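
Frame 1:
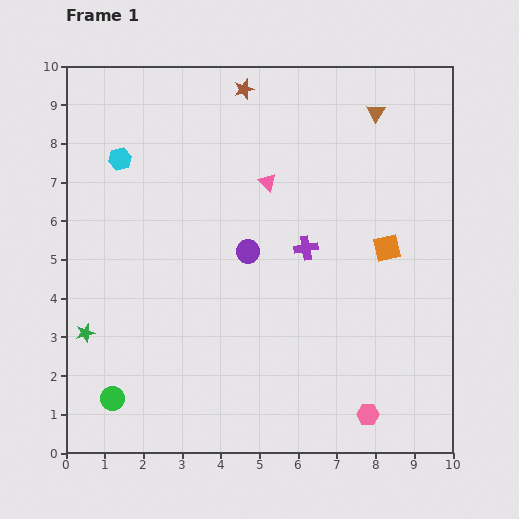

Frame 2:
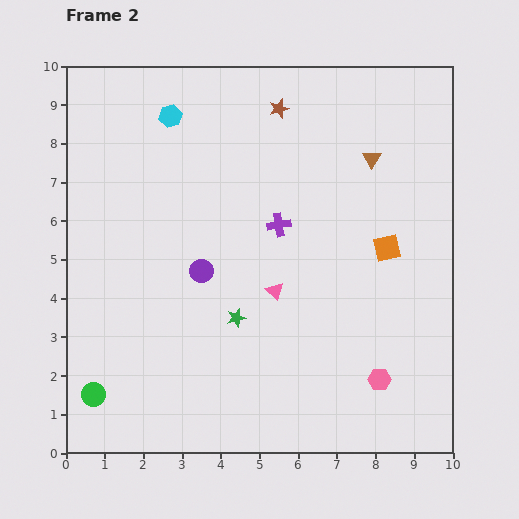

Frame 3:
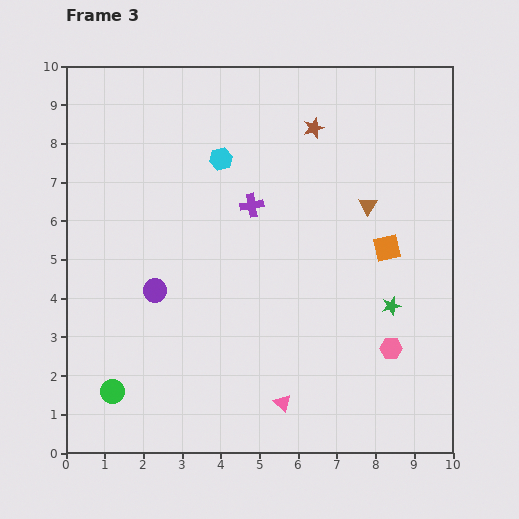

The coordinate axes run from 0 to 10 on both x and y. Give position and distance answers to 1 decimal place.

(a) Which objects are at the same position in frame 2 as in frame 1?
the orange square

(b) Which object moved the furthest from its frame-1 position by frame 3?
the green star

(moved 7.9; next 5.7)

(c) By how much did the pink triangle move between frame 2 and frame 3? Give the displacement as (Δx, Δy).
(0.2, -2.9)

The pink triangle was at (5.4, 4.2) in frame 2 and (5.6, 1.3) in frame 3.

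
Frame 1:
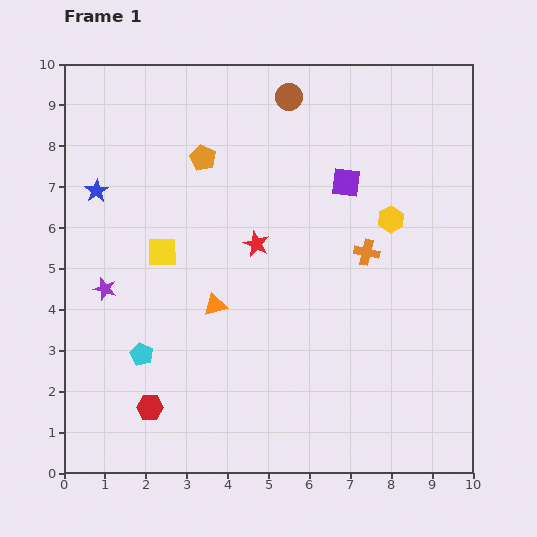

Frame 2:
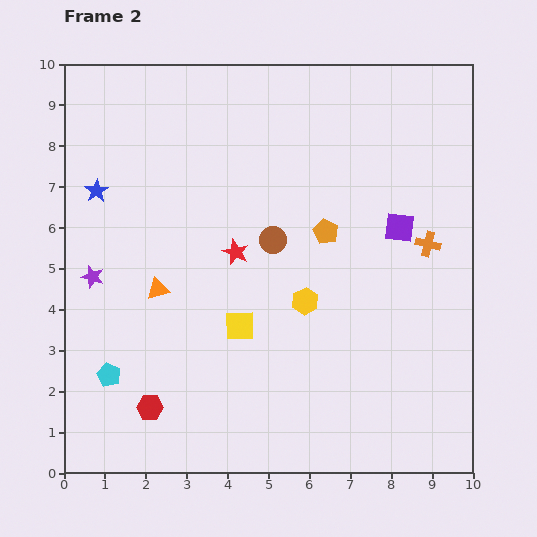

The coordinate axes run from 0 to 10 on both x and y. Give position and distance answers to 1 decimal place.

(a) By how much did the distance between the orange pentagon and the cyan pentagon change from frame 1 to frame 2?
+1.4

Distance in frame 1: 5.0. Distance in frame 2: 6.4.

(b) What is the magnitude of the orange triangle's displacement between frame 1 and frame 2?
1.5

The orange triangle moved from (3.7, 4.1) to (2.3, 4.5), a distance of √(1.4² + 0.4²) ≈ 1.5.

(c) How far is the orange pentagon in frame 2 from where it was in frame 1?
3.5

The orange pentagon moved from (3.4, 7.7) to (6.4, 5.9), a distance of √(3.0² + 1.8²) ≈ 3.5.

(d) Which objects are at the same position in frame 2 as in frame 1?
the red hexagon, the blue star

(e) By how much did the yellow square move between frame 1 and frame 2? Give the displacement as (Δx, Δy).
(1.9, -1.8)

The yellow square was at (2.4, 5.4) in frame 1 and (4.3, 3.6) in frame 2.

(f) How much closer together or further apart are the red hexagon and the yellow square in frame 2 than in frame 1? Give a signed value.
-0.8

Distance in frame 1: 3.8. Distance in frame 2: 3.0.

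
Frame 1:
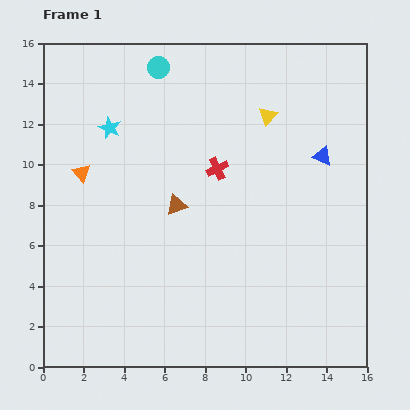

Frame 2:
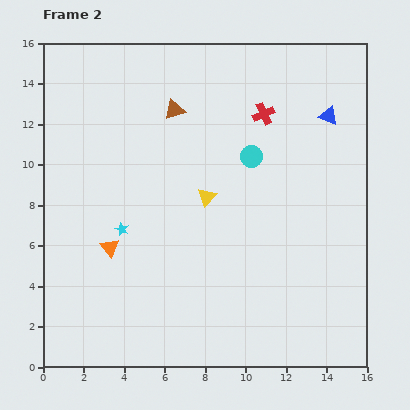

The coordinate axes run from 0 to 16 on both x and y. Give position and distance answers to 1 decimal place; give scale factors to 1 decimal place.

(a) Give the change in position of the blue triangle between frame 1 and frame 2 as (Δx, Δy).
(0.3, 2.0)

The blue triangle was at (13.8, 10.4) in frame 1 and (14.1, 12.4) in frame 2.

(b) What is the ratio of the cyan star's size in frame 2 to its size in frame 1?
0.6×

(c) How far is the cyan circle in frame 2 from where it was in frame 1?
6.4

The cyan circle moved from (5.7, 14.8) to (10.3, 10.4), a distance of √(4.6² + 4.4²) ≈ 6.4.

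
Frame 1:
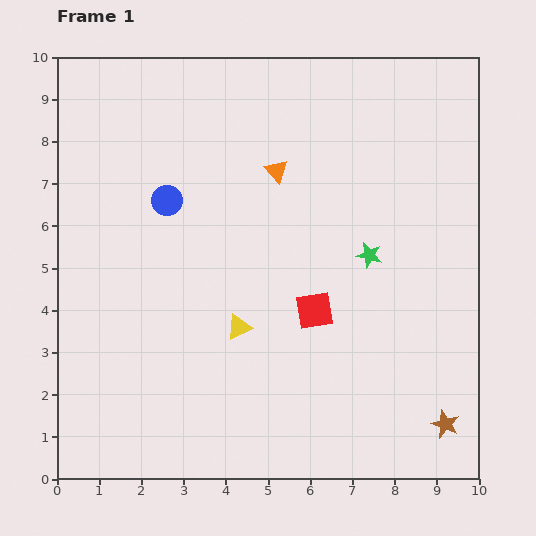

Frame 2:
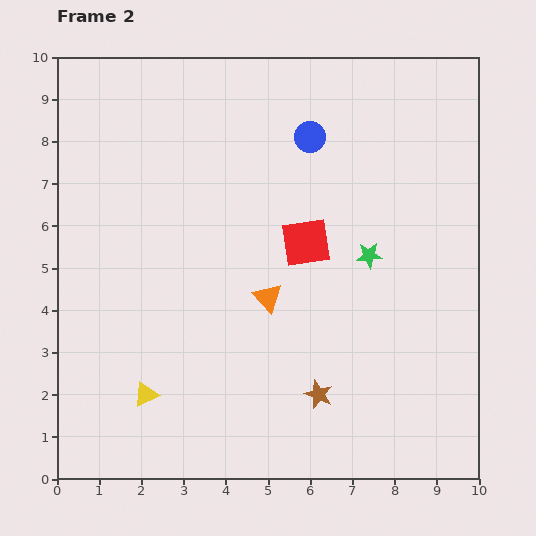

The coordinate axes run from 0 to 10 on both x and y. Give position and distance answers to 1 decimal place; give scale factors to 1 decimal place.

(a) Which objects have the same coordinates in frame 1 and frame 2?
the green star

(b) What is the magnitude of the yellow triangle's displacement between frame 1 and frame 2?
2.7

The yellow triangle moved from (4.3, 3.6) to (2.1, 2.0), a distance of √(2.2² + 1.6²) ≈ 2.7.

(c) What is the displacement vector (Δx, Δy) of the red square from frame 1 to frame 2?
(-0.2, 1.6)

The red square was at (6.1, 4.0) in frame 1 and (5.9, 5.6) in frame 2.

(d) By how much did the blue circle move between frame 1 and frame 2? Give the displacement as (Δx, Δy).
(3.4, 1.5)

The blue circle was at (2.6, 6.6) in frame 1 and (6.0, 8.1) in frame 2.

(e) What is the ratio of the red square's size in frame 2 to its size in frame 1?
1.3×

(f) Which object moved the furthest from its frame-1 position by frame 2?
the blue circle

(moved 3.7; next 3.1)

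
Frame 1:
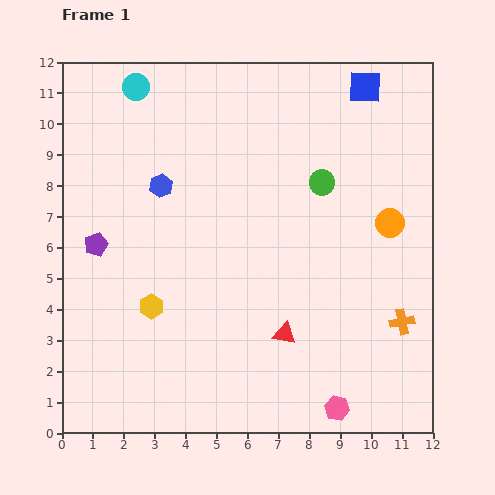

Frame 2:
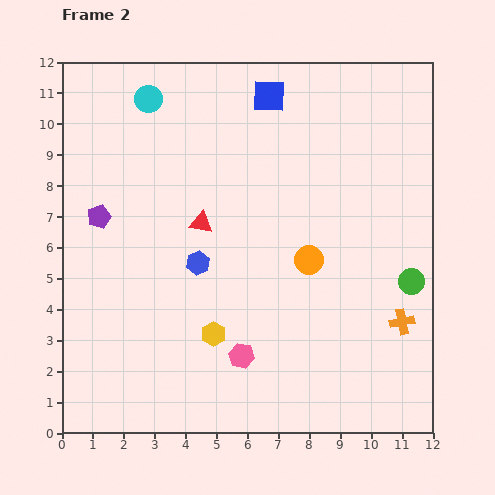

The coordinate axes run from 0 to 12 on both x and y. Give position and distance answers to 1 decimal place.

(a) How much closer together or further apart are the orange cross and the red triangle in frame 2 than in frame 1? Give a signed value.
+3.4

Distance in frame 1: 3.8. Distance in frame 2: 7.2.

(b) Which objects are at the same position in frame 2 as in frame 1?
the orange cross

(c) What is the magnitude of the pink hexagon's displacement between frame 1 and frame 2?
3.5

The pink hexagon moved from (8.9, 0.8) to (5.8, 2.5), a distance of √(3.1² + 1.7²) ≈ 3.5.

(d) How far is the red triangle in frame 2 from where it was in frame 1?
4.5

The red triangle moved from (7.2, 3.2) to (4.5, 6.8), a distance of √(2.7² + 3.6²) ≈ 4.5.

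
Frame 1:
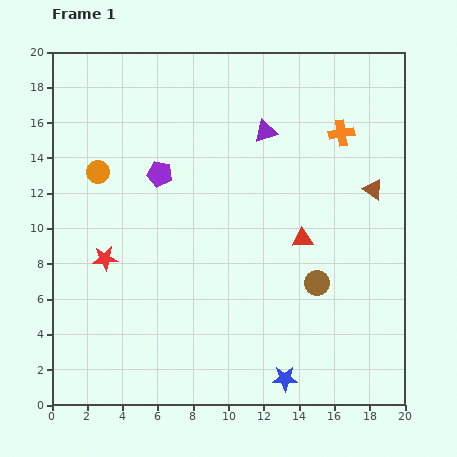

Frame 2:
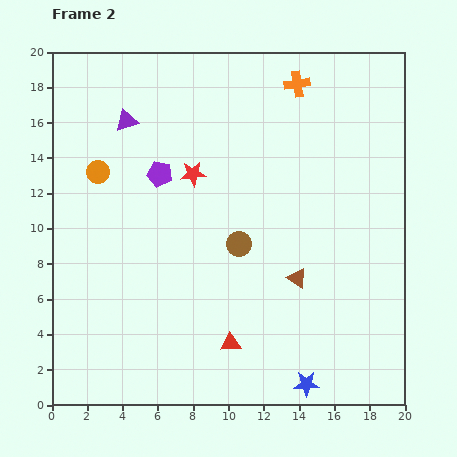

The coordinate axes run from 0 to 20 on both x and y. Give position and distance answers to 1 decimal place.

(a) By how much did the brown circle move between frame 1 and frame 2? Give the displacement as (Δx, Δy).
(-4.4, 2.2)

The brown circle was at (15.0, 6.9) in frame 1 and (10.6, 9.1) in frame 2.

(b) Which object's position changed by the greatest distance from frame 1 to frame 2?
the purple triangle

(moved 7.9; next 7.2)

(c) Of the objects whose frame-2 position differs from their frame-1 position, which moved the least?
the blue star

(moved 1.2)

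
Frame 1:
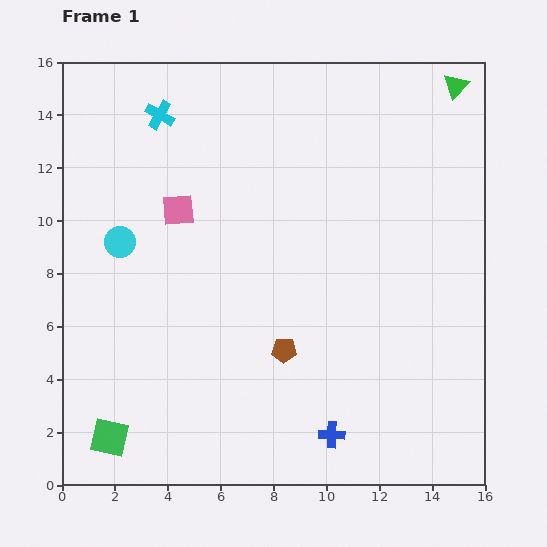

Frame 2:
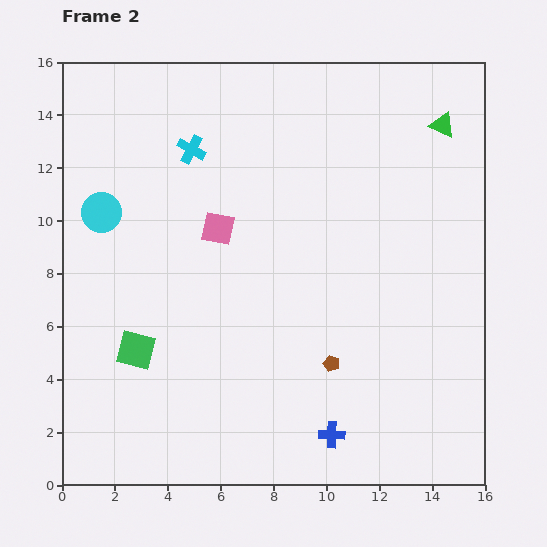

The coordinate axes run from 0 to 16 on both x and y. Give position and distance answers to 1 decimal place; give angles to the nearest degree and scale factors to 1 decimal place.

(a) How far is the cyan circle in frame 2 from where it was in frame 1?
1.3

The cyan circle moved from (2.2, 9.2) to (1.5, 10.3), a distance of √(0.7² + 1.1²) ≈ 1.3.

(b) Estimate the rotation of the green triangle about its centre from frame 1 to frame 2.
50° counter-clockwise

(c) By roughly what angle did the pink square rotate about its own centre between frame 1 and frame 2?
17° clockwise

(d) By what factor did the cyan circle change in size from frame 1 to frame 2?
1.3×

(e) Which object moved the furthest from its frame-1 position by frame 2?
the green square

(moved 3.4; next 1.9)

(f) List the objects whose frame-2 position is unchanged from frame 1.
the blue cross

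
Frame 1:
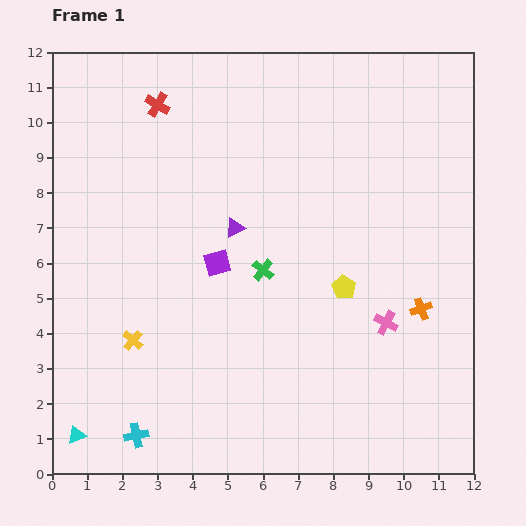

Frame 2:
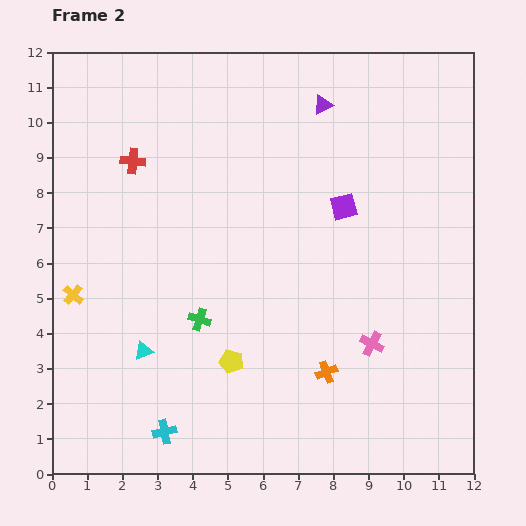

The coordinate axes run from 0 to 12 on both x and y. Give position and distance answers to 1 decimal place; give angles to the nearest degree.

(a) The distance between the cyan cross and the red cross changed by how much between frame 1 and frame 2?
-1.6

Distance in frame 1: 9.4. Distance in frame 2: 7.8.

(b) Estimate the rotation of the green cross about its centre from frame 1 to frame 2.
21° counter-clockwise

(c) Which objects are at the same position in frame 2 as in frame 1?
none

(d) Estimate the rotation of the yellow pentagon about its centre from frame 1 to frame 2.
16° counter-clockwise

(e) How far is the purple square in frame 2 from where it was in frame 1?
3.9

The purple square moved from (4.7, 6.0) to (8.3, 7.6), a distance of √(3.6² + 1.6²) ≈ 3.9.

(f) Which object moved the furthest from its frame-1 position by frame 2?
the purple triangle

(moved 4.3; next 3.9)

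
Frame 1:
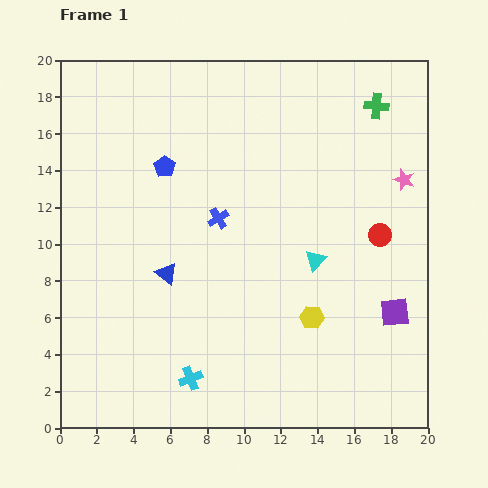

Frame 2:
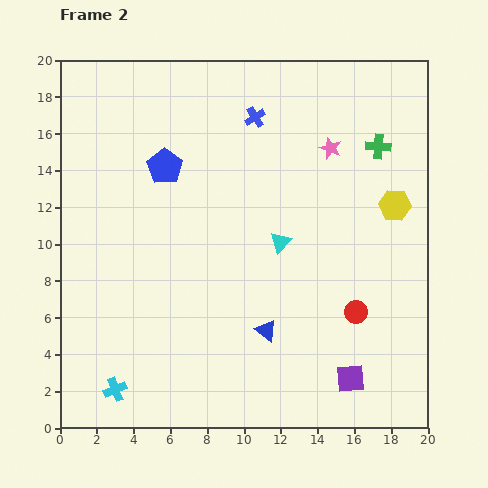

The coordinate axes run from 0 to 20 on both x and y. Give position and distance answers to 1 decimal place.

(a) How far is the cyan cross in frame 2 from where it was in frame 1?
4.1

The cyan cross moved from (7.1, 2.7) to (3.0, 2.1), a distance of √(4.1² + 0.6²) ≈ 4.1.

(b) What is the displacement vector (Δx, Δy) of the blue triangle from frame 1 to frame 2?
(5.4, -3.1)

The blue triangle was at (5.8, 8.4) in frame 1 and (11.2, 5.3) in frame 2.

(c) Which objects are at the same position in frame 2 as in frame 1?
the blue pentagon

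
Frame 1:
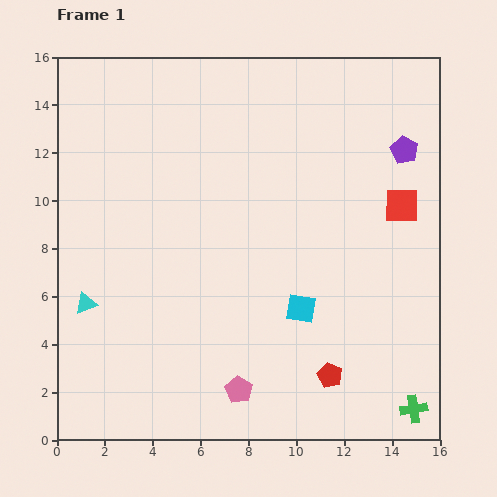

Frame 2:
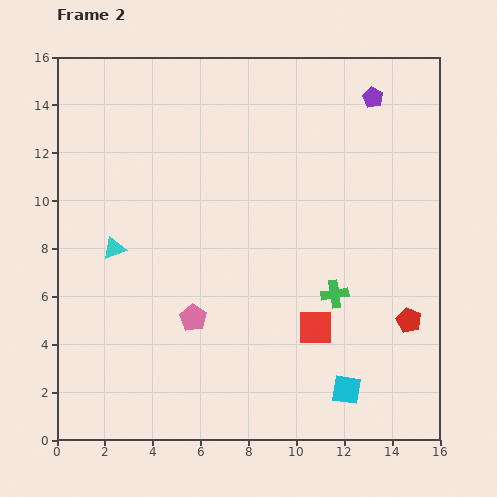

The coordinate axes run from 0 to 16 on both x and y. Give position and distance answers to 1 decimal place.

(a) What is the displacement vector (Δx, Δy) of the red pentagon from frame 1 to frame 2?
(3.3, 2.3)

The red pentagon was at (11.4, 2.7) in frame 1 and (14.7, 5.0) in frame 2.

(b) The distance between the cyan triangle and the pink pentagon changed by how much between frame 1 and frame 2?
-2.9

Distance in frame 1: 7.3. Distance in frame 2: 4.4.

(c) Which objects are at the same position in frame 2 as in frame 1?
none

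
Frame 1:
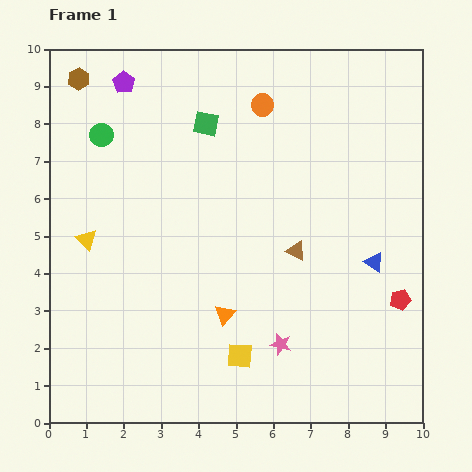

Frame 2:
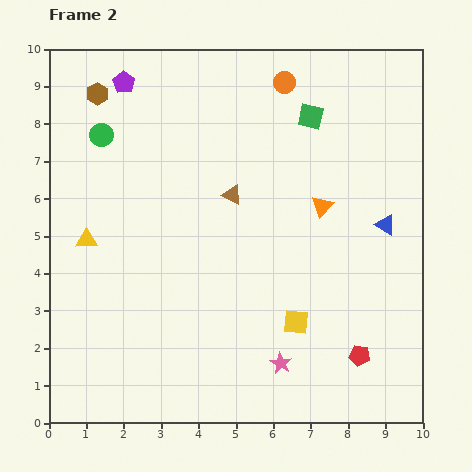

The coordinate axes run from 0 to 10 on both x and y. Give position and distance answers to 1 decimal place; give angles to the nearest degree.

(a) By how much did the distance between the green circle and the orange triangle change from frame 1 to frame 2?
+0.4

Distance in frame 1: 5.8. Distance in frame 2: 6.2.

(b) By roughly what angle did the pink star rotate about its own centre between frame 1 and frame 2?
15° clockwise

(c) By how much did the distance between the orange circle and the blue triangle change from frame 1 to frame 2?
-0.5

Distance in frame 1: 5.2. Distance in frame 2: 4.7.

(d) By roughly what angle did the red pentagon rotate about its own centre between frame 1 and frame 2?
21° clockwise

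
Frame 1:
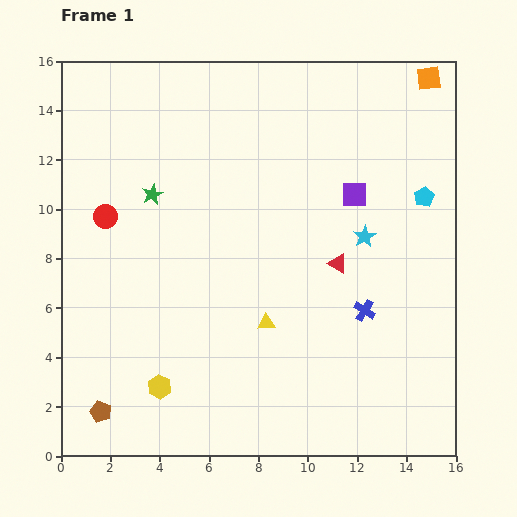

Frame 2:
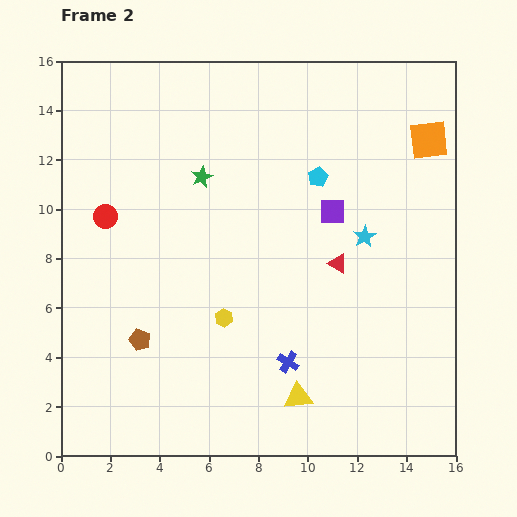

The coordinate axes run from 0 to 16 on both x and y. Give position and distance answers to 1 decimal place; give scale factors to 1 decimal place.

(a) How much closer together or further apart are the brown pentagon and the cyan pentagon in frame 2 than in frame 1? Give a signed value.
-5.9

Distance in frame 1: 15.7. Distance in frame 2: 9.8.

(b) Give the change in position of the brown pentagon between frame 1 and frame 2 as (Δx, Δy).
(1.6, 2.9)

The brown pentagon was at (1.6, 1.8) in frame 1 and (3.2, 4.7) in frame 2.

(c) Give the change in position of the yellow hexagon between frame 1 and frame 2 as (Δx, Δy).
(2.6, 2.8)

The yellow hexagon was at (4.0, 2.8) in frame 1 and (6.6, 5.6) in frame 2.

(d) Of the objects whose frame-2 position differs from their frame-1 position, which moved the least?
the purple square

(moved 1.1)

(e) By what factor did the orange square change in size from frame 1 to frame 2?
1.6×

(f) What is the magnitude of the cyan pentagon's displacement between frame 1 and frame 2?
4.4

The cyan pentagon moved from (14.7, 10.5) to (10.4, 11.3), a distance of √(4.3² + 0.8²) ≈ 4.4.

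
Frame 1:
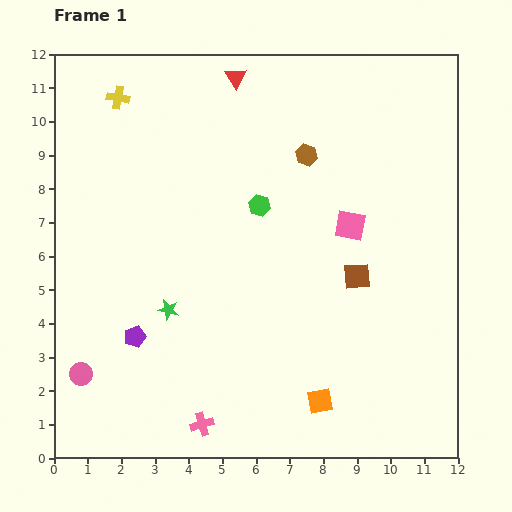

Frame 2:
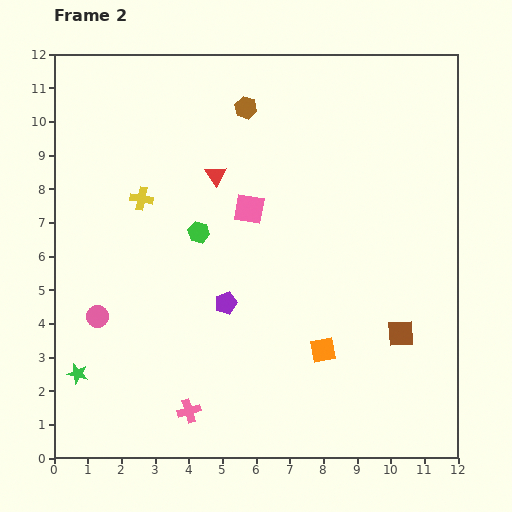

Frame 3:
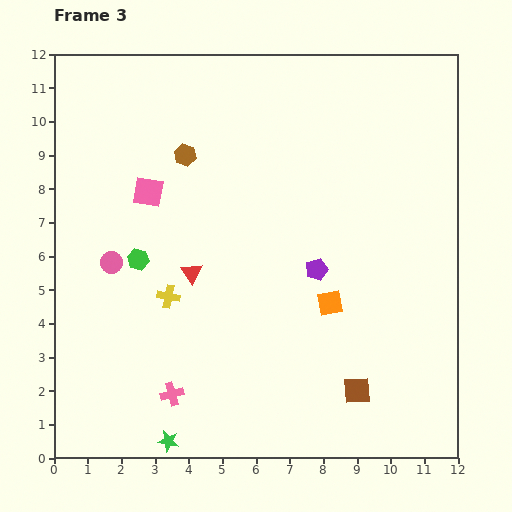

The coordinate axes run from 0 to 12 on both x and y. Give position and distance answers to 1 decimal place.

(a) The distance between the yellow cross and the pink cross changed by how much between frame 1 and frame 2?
-3.5

Distance in frame 1: 10.0. Distance in frame 2: 6.5.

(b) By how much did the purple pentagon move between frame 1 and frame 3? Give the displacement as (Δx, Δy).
(5.4, 2.0)

The purple pentagon was at (2.4, 3.6) in frame 1 and (7.8, 5.6) in frame 3.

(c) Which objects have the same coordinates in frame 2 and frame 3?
none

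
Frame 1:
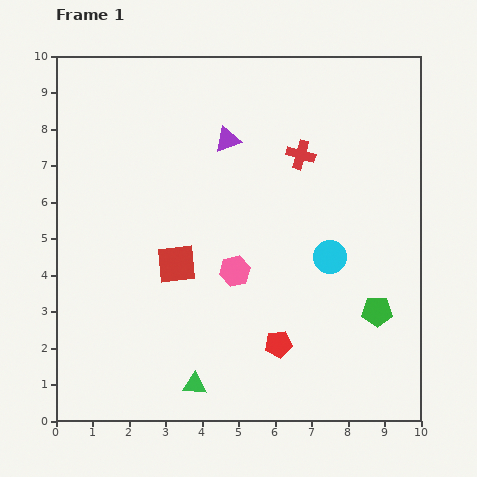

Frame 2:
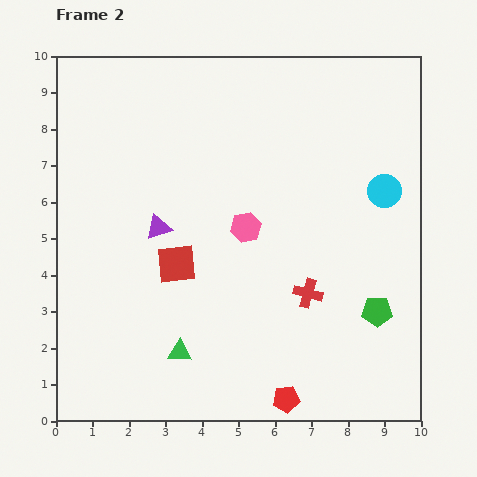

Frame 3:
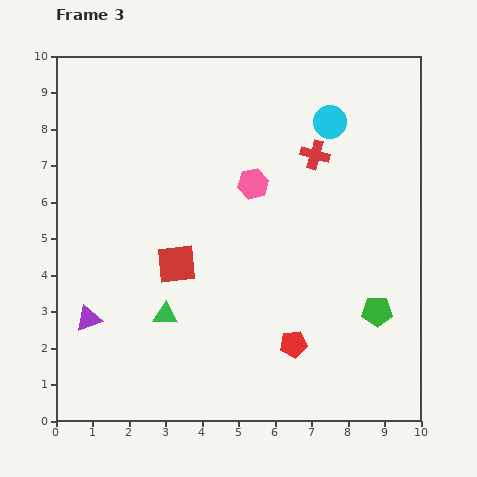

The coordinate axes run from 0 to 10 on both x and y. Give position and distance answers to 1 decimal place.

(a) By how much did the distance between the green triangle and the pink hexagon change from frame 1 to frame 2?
+0.5

Distance in frame 1: 3.3. Distance in frame 2: 3.8.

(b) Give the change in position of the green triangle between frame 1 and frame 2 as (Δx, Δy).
(-0.4, 0.9)

The green triangle was at (3.8, 1.0) in frame 1 and (3.4, 1.9) in frame 2.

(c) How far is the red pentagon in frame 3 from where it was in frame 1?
0.4

The red pentagon moved from (6.1, 2.1) to (6.5, 2.1), a distance of √(0.4² + 0.0²) ≈ 0.4.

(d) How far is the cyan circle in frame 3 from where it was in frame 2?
2.4

The cyan circle moved from (9.0, 6.3) to (7.5, 8.2), a distance of √(1.5² + 1.9²) ≈ 2.4.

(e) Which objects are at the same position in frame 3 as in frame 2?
the red square, the green pentagon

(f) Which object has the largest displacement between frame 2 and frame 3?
the red cross

(moved 3.8; next 3.1)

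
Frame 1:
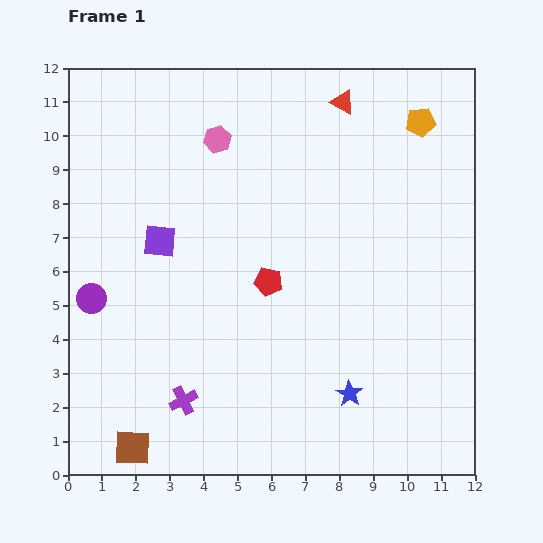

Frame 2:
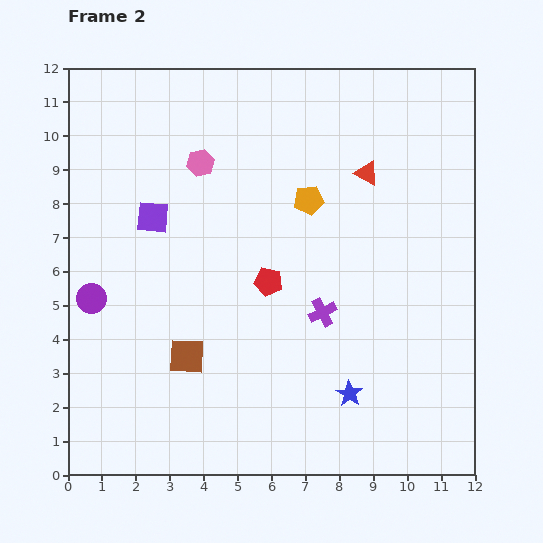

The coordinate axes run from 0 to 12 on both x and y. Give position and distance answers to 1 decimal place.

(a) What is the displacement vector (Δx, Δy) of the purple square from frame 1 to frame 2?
(-0.2, 0.7)

The purple square was at (2.7, 6.9) in frame 1 and (2.5, 7.6) in frame 2.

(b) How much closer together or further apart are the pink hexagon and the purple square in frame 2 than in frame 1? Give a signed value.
-1.3

Distance in frame 1: 3.4. Distance in frame 2: 2.1.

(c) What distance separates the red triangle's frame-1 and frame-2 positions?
2.2

The red triangle moved from (8.1, 11.0) to (8.8, 8.9), a distance of √(0.7² + 2.1²) ≈ 2.2.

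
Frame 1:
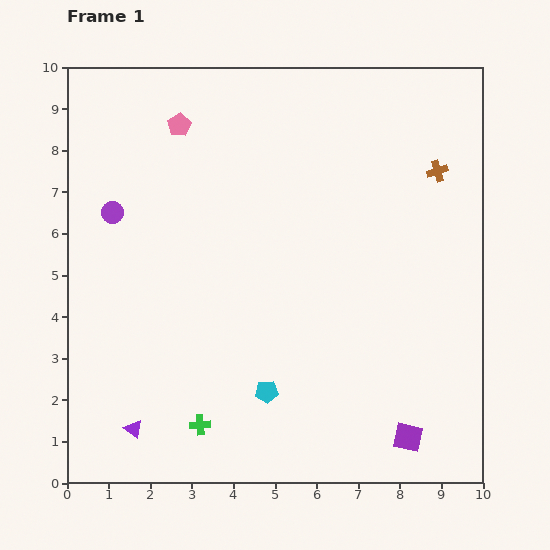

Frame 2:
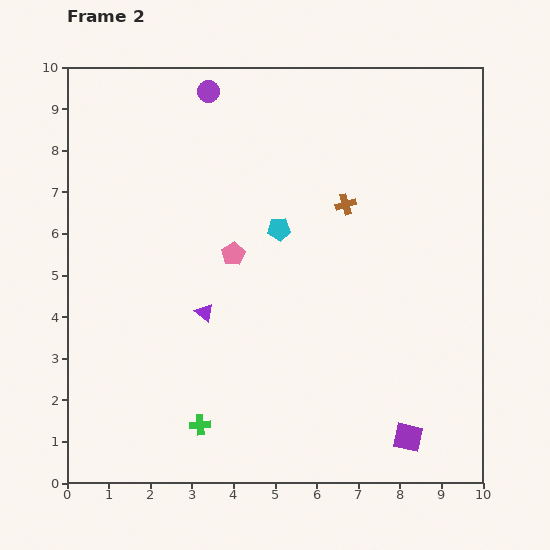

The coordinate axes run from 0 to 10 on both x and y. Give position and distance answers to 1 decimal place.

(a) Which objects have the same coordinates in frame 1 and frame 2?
the green cross, the purple square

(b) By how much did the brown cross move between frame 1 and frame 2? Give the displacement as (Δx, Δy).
(-2.2, -0.8)

The brown cross was at (8.9, 7.5) in frame 1 and (6.7, 6.7) in frame 2.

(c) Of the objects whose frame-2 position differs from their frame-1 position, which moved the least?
the brown cross

(moved 2.3)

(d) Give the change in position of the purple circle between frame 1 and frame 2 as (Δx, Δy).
(2.3, 2.9)

The purple circle was at (1.1, 6.5) in frame 1 and (3.4, 9.4) in frame 2.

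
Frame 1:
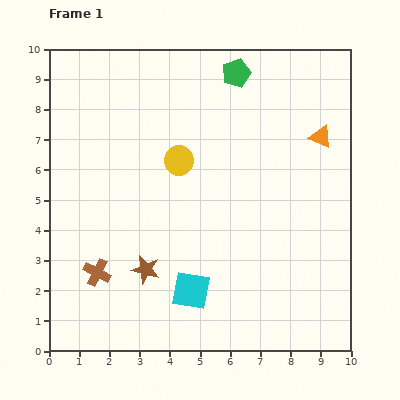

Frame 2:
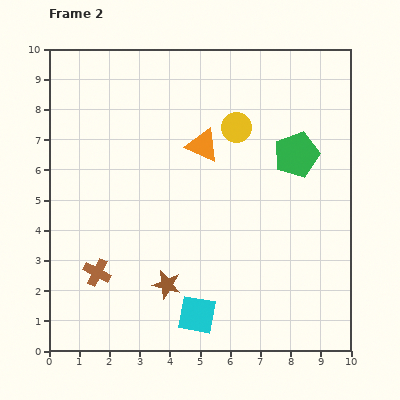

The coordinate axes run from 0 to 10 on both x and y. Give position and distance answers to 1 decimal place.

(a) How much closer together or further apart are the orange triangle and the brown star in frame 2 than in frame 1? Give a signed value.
-2.5

Distance in frame 1: 7.3. Distance in frame 2: 4.8.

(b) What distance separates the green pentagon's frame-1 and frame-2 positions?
3.4

The green pentagon moved from (6.2, 9.2) to (8.2, 6.5), a distance of √(2.0² + 2.7²) ≈ 3.4.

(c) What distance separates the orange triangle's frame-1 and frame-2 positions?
3.9

The orange triangle moved from (9.0, 7.1) to (5.1, 6.8), a distance of √(3.9² + 0.3²) ≈ 3.9.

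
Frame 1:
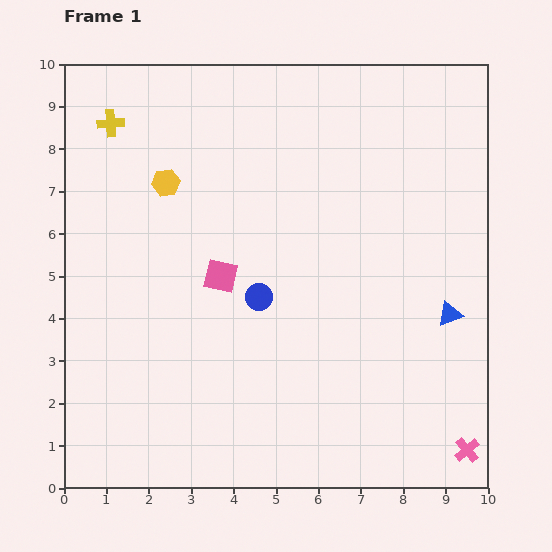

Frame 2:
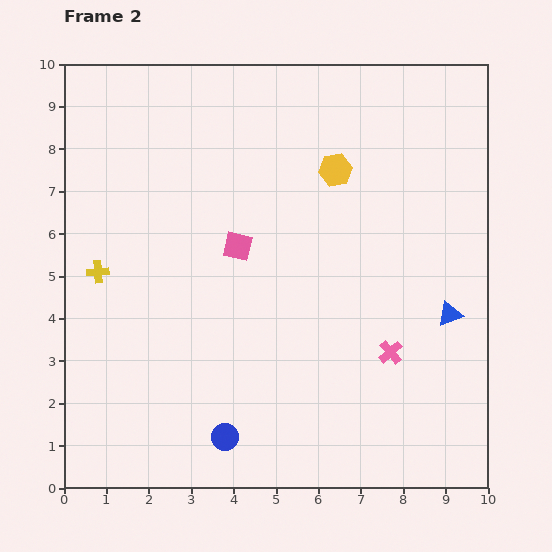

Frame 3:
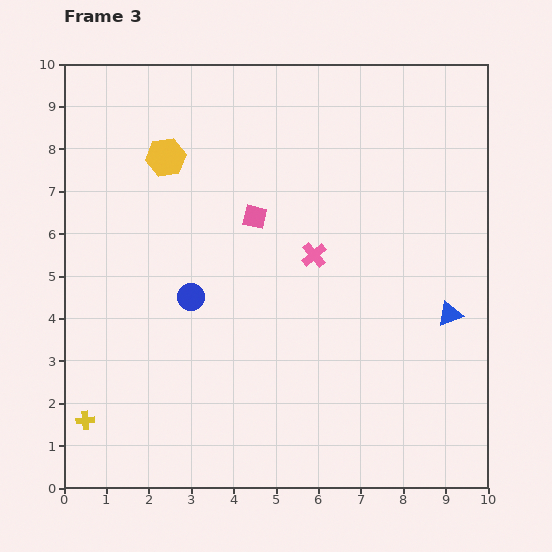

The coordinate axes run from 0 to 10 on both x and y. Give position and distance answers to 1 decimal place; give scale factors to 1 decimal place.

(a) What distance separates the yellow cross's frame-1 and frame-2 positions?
3.5

The yellow cross moved from (1.1, 8.6) to (0.8, 5.1), a distance of √(0.3² + 3.5²) ≈ 3.5.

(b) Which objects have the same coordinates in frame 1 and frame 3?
the blue triangle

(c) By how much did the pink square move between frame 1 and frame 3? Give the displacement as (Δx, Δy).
(0.8, 1.4)

The pink square was at (3.7, 5.0) in frame 1 and (4.5, 6.4) in frame 3.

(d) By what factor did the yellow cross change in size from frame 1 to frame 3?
0.7×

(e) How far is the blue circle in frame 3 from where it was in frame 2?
3.4

The blue circle moved from (3.8, 1.2) to (3.0, 4.5), a distance of √(0.8² + 3.3²) ≈ 3.4.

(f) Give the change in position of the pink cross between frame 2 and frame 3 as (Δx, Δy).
(-1.8, 2.3)

The pink cross was at (7.7, 3.2) in frame 2 and (5.9, 5.5) in frame 3.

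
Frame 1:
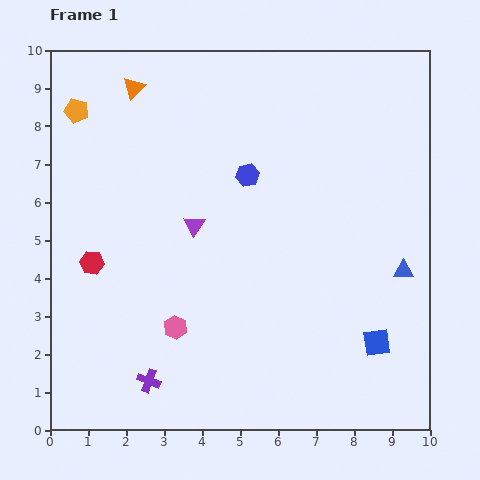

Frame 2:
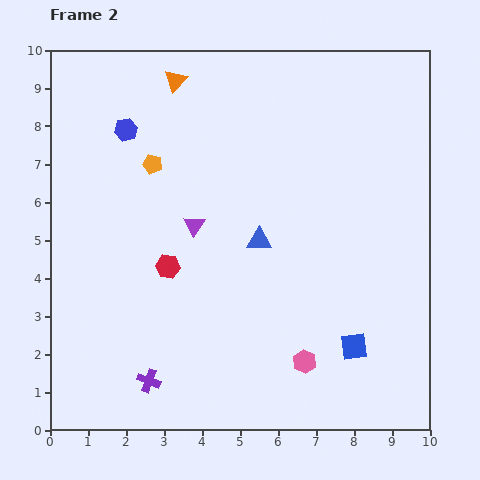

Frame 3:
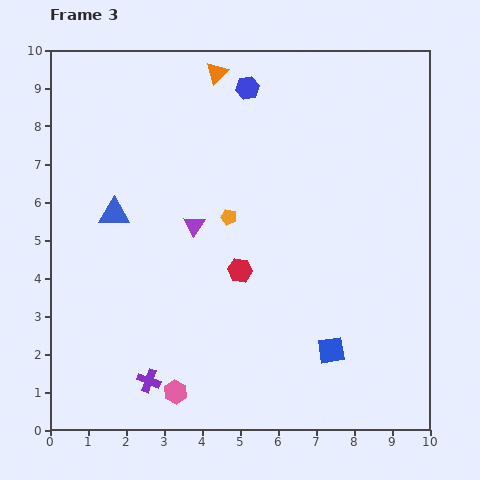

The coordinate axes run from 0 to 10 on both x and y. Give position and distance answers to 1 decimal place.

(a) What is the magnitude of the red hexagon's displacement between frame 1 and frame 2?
2.0

The red hexagon moved from (1.1, 4.4) to (3.1, 4.3), a distance of √(2.0² + 0.1²) ≈ 2.0.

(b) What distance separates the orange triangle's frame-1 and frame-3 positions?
2.2

The orange triangle moved from (2.2, 9.0) to (4.4, 9.4), a distance of √(2.2² + 0.4²) ≈ 2.2.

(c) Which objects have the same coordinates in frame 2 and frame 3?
the purple cross, the purple triangle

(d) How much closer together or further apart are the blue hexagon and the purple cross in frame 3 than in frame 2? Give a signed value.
+1.5

Distance in frame 2: 6.6. Distance in frame 3: 8.1.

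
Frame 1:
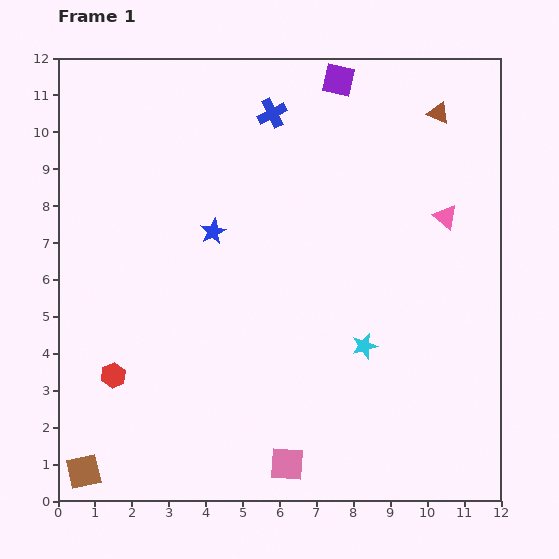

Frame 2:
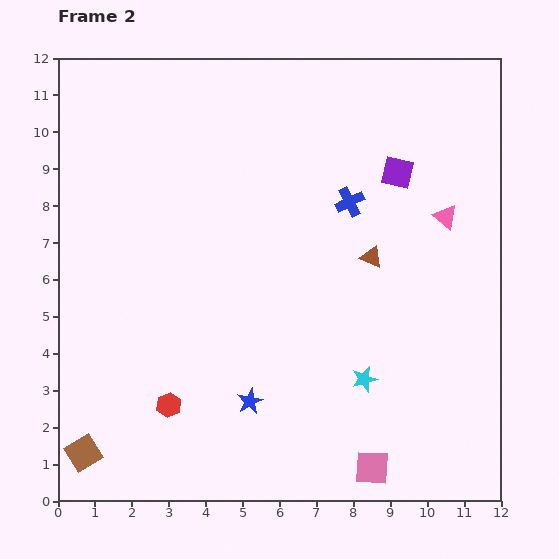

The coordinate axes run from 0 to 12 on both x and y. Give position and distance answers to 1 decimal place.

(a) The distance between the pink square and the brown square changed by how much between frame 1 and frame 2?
+2.3

Distance in frame 1: 5.5. Distance in frame 2: 7.8.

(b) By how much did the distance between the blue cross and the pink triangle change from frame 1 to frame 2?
-2.9

Distance in frame 1: 5.5. Distance in frame 2: 2.6.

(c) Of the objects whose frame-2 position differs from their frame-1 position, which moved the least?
the brown square

(moved 0.5)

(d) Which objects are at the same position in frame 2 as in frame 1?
the pink triangle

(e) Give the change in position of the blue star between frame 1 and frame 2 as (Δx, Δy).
(1.0, -4.6)

The blue star was at (4.2, 7.3) in frame 1 and (5.2, 2.7) in frame 2.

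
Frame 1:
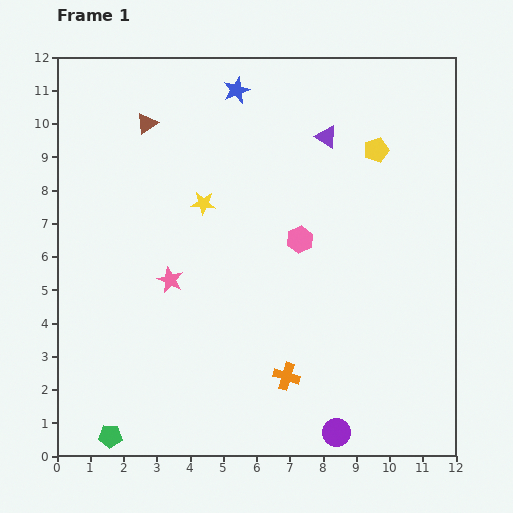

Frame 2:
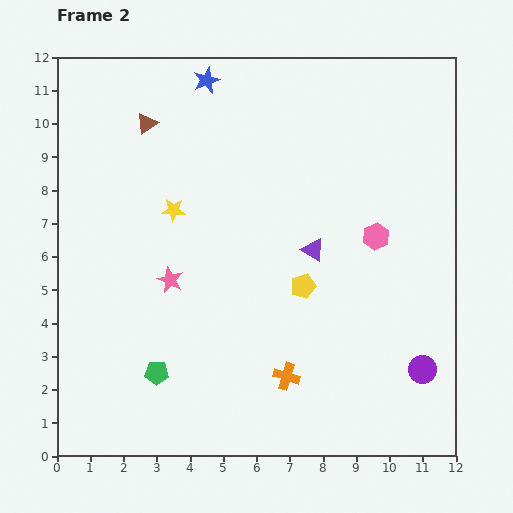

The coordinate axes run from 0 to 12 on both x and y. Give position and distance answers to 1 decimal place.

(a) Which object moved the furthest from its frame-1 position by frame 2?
the yellow pentagon

(moved 4.7; next 3.4)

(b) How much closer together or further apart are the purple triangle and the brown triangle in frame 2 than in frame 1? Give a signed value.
+0.9

Distance in frame 1: 5.4. Distance in frame 2: 6.3.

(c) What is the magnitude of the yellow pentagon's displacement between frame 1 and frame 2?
4.7

The yellow pentagon moved from (9.6, 9.2) to (7.4, 5.1), a distance of √(2.2² + 4.1²) ≈ 4.7.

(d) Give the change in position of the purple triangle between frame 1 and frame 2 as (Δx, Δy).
(-0.4, -3.4)

The purple triangle was at (8.1, 9.6) in frame 1 and (7.7, 6.2) in frame 2.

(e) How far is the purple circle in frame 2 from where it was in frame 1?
3.2

The purple circle moved from (8.4, 0.7) to (11.0, 2.6), a distance of √(2.6² + 1.9²) ≈ 3.2.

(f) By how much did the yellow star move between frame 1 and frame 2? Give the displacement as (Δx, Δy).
(-0.9, -0.2)

The yellow star was at (4.4, 7.6) in frame 1 and (3.5, 7.4) in frame 2.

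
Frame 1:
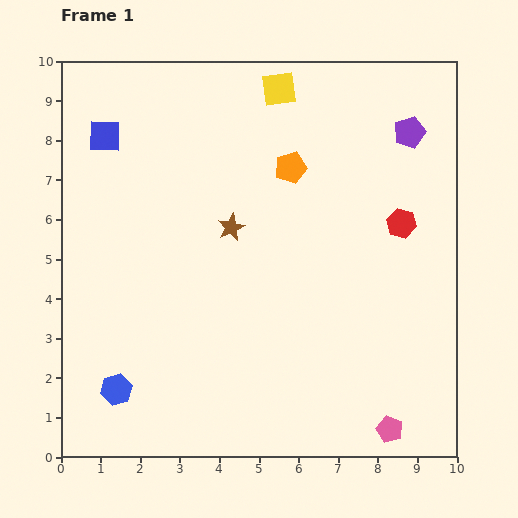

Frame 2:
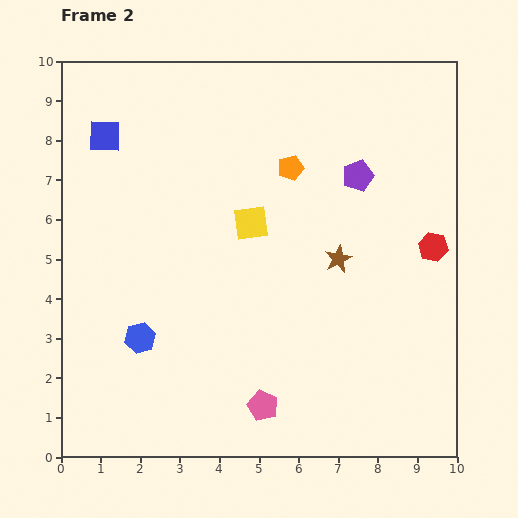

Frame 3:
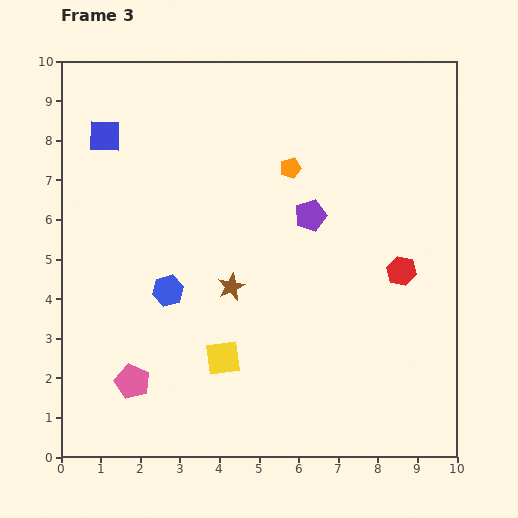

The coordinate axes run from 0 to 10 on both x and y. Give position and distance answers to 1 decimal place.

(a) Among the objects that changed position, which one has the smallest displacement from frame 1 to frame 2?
the red hexagon

(moved 1.0)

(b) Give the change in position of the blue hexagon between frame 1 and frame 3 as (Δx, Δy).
(1.3, 2.5)

The blue hexagon was at (1.4, 1.7) in frame 1 and (2.7, 4.2) in frame 3.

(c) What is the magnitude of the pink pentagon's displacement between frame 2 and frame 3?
3.4

The pink pentagon moved from (5.1, 1.3) to (1.8, 1.9), a distance of √(3.3² + 0.6²) ≈ 3.4.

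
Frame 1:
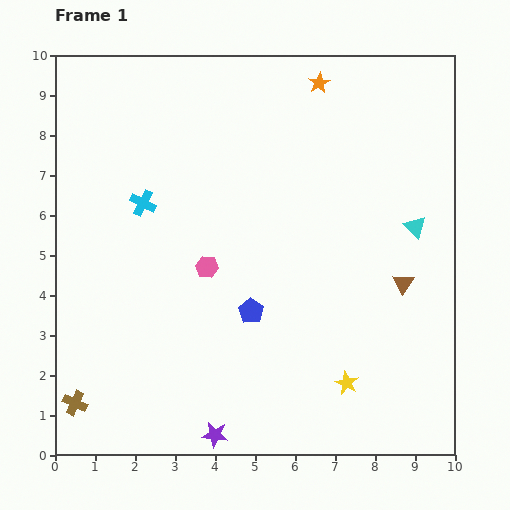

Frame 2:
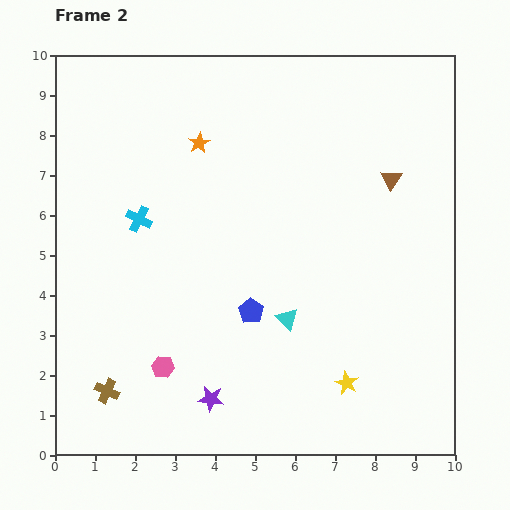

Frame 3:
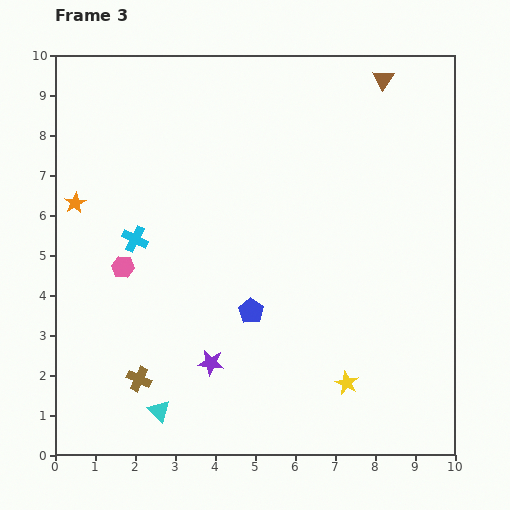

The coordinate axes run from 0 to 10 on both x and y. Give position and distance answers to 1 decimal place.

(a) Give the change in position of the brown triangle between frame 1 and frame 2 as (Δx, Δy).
(-0.3, 2.6)

The brown triangle was at (8.7, 4.3) in frame 1 and (8.4, 6.9) in frame 2.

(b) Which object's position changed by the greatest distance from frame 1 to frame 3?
the cyan triangle

(moved 7.9; next 6.8)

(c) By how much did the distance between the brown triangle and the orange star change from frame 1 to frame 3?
+2.9

Distance in frame 1: 5.4. Distance in frame 3: 8.3.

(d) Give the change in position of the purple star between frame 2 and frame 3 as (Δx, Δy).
(0.0, 0.9)

The purple star was at (3.9, 1.4) in frame 2 and (3.9, 2.3) in frame 3.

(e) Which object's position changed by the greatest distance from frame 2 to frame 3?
the cyan triangle

(moved 3.9; next 3.4)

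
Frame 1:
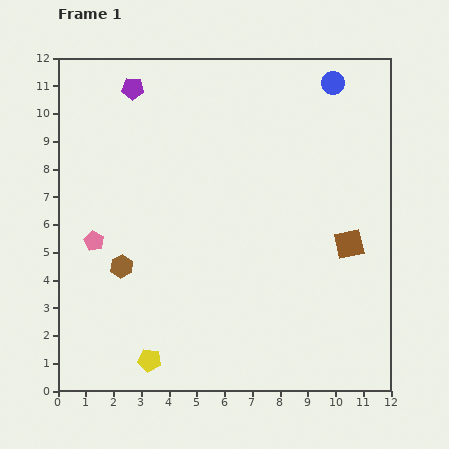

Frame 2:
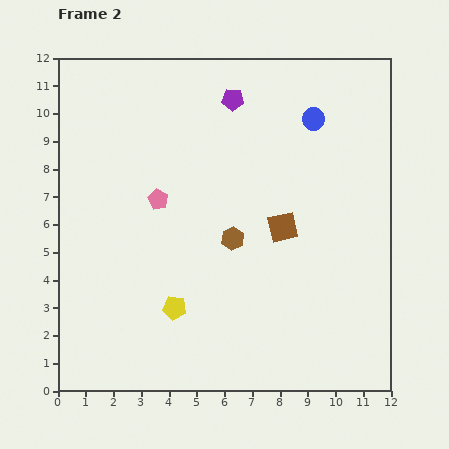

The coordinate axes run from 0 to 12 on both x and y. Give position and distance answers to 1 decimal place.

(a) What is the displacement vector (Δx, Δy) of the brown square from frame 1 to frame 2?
(-2.4, 0.6)

The brown square was at (10.5, 5.3) in frame 1 and (8.1, 5.9) in frame 2.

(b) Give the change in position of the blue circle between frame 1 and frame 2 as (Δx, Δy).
(-0.7, -1.3)

The blue circle was at (9.9, 11.1) in frame 1 and (9.2, 9.8) in frame 2.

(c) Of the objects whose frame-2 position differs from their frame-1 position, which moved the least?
the blue circle

(moved 1.5)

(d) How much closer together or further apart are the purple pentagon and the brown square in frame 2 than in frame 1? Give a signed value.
-4.7

Distance in frame 1: 9.6. Distance in frame 2: 4.9.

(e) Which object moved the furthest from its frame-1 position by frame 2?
the brown hexagon

(moved 4.1; next 3.6)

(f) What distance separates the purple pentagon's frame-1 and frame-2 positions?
3.6

The purple pentagon moved from (2.7, 10.9) to (6.3, 10.5), a distance of √(3.6² + 0.4²) ≈ 3.6.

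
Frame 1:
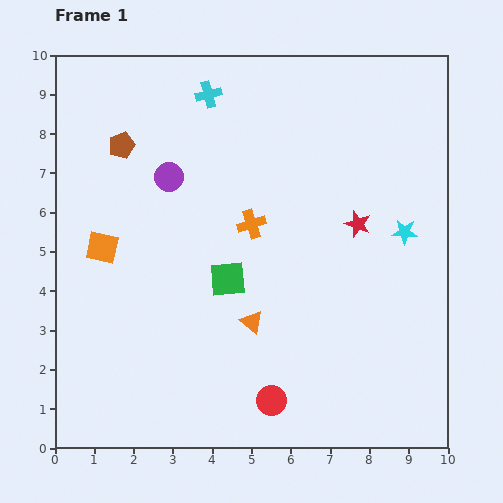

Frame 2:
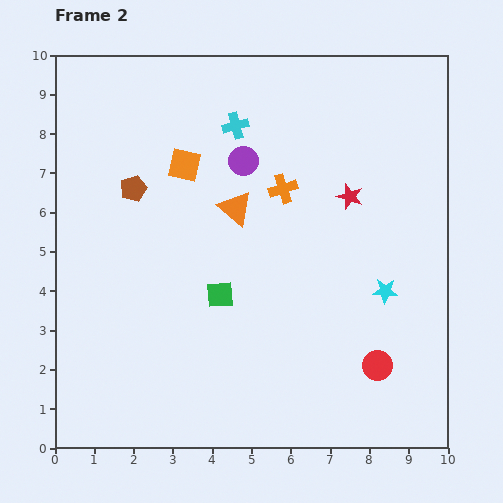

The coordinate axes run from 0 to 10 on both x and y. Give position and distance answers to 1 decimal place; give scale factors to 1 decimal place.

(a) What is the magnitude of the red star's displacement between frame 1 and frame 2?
0.7

The red star moved from (7.7, 5.7) to (7.5, 6.4), a distance of √(0.2² + 0.7²) ≈ 0.7.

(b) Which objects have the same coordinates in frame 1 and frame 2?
none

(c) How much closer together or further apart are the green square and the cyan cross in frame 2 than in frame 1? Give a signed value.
-0.4

Distance in frame 1: 4.7. Distance in frame 2: 4.3.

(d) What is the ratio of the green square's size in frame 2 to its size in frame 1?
0.7×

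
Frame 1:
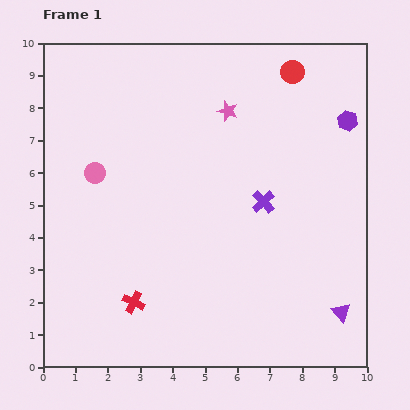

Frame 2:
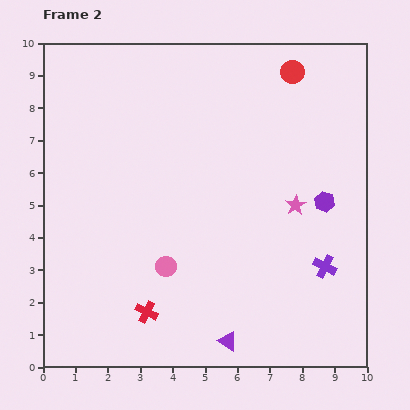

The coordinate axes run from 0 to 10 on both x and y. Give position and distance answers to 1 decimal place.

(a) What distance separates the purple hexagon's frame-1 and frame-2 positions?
2.6

The purple hexagon moved from (9.4, 7.6) to (8.7, 5.1), a distance of √(0.7² + 2.5²) ≈ 2.6.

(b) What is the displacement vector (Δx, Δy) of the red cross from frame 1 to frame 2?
(0.4, -0.3)

The red cross was at (2.8, 2.0) in frame 1 and (3.2, 1.7) in frame 2.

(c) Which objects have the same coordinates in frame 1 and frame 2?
the red circle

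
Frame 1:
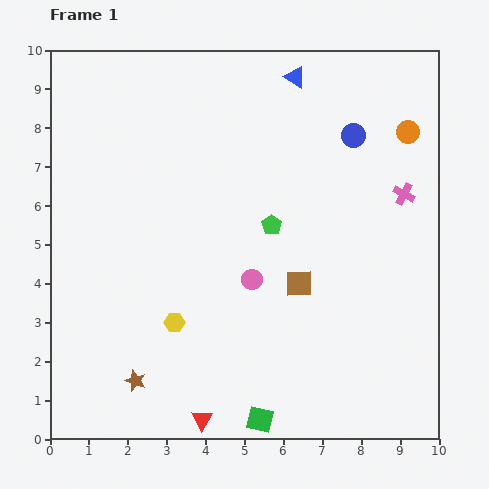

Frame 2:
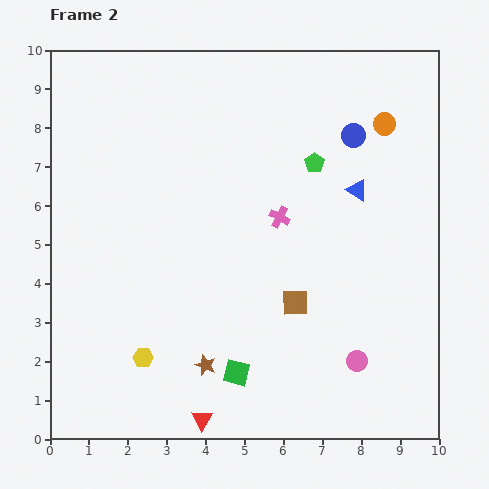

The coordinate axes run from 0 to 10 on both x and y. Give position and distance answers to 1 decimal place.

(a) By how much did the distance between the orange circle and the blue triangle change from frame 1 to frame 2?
-1.4

Distance in frame 1: 3.2. Distance in frame 2: 1.8.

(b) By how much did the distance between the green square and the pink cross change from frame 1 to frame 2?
-2.8

Distance in frame 1: 6.9. Distance in frame 2: 4.1.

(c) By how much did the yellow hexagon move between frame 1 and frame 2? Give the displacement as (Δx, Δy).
(-0.8, -0.9)

The yellow hexagon was at (3.2, 3.0) in frame 1 and (2.4, 2.1) in frame 2.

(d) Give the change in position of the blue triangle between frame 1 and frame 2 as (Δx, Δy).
(1.6, -2.9)

The blue triangle was at (6.3, 9.3) in frame 1 and (7.9, 6.4) in frame 2.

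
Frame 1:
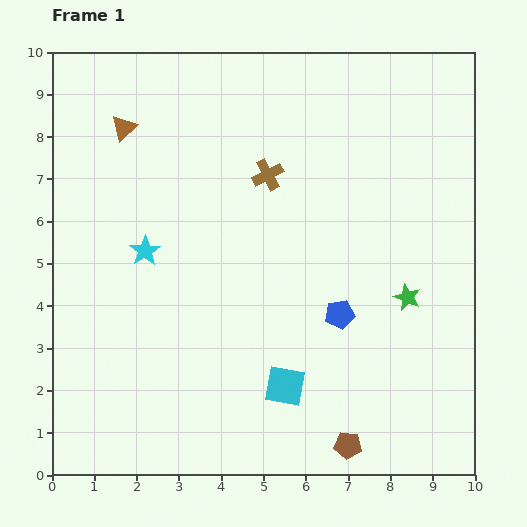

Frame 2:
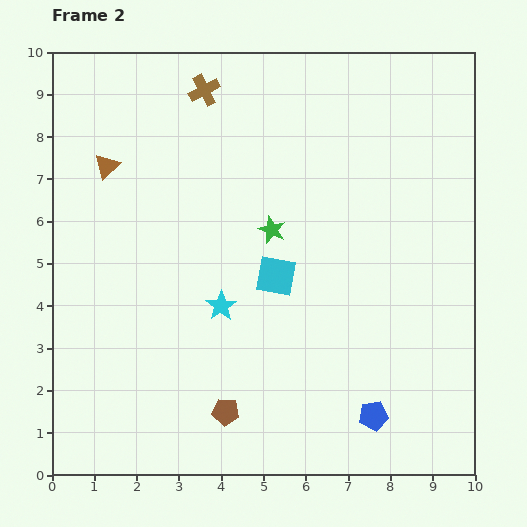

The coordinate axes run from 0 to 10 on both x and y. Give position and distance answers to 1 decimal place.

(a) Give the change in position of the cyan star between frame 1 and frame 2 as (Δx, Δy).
(1.8, -1.3)

The cyan star was at (2.2, 5.3) in frame 1 and (4.0, 4.0) in frame 2.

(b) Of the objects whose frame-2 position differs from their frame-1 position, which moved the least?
the brown triangle

(moved 1.0)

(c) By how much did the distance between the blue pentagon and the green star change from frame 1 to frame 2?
+3.4

Distance in frame 1: 1.6. Distance in frame 2: 5.0.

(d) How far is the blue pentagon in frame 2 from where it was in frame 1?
2.5

The blue pentagon moved from (6.8, 3.8) to (7.6, 1.4), a distance of √(0.8² + 2.4²) ≈ 2.5.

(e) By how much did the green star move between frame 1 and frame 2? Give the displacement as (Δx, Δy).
(-3.2, 1.6)

The green star was at (8.4, 4.2) in frame 1 and (5.2, 5.8) in frame 2.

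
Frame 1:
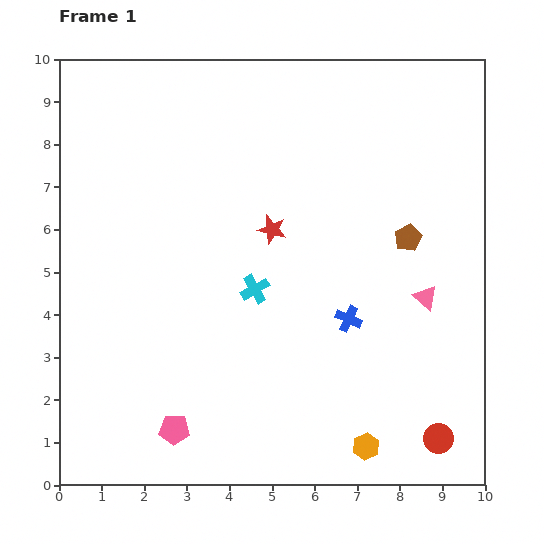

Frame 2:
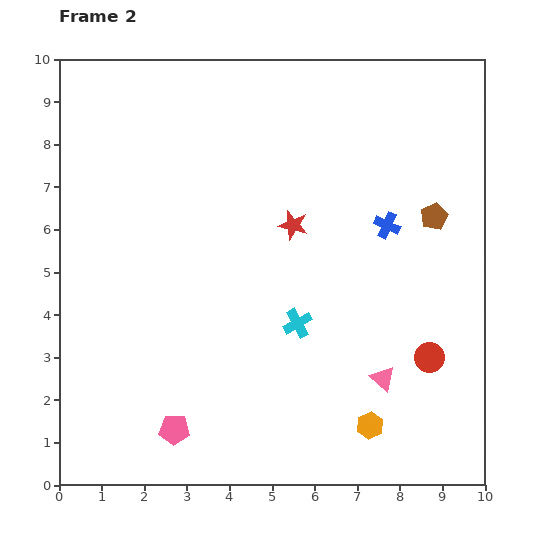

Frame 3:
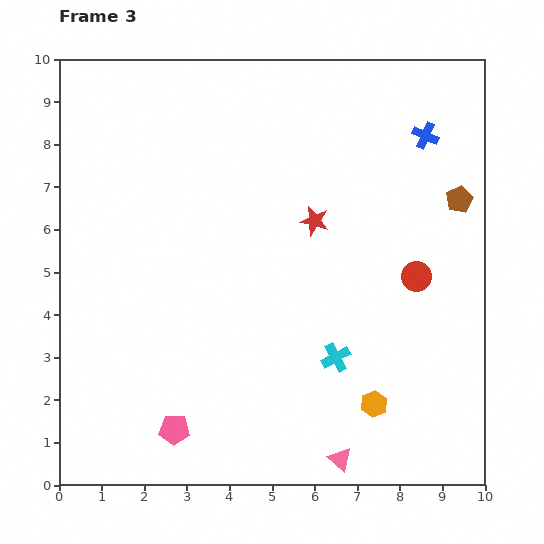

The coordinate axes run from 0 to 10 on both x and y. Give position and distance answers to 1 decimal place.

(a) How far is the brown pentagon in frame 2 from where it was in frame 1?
0.8

The brown pentagon moved from (8.2, 5.8) to (8.8, 6.3), a distance of √(0.6² + 0.5²) ≈ 0.8.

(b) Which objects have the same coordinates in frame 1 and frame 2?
the pink pentagon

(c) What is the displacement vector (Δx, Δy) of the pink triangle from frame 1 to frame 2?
(-1.0, -1.9)

The pink triangle was at (8.6, 4.4) in frame 1 and (7.6, 2.5) in frame 2.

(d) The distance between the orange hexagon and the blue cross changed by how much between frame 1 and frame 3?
+3.4

Distance in frame 1: 3.0. Distance in frame 3: 6.4.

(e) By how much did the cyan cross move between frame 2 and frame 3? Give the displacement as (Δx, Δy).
(0.9, -0.8)

The cyan cross was at (5.6, 3.8) in frame 2 and (6.5, 3.0) in frame 3.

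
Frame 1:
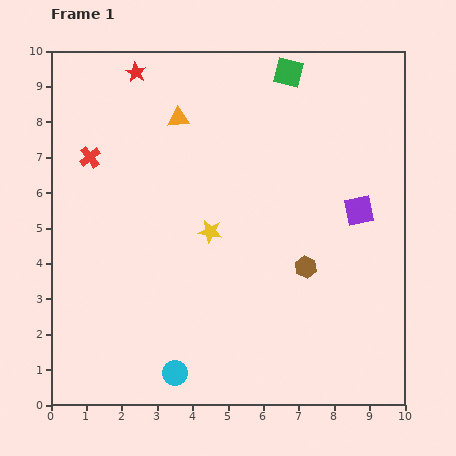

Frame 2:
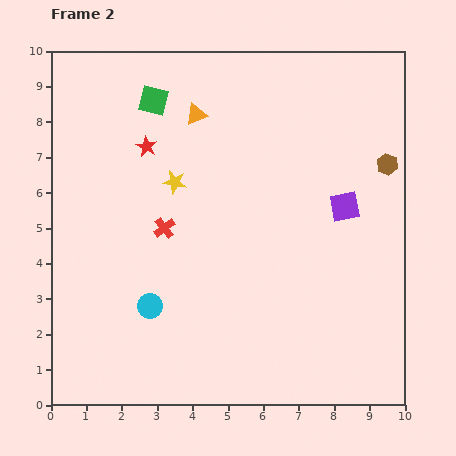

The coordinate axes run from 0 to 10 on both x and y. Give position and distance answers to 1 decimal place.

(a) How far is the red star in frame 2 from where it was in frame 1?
2.1

The red star moved from (2.4, 9.4) to (2.7, 7.3), a distance of √(0.3² + 2.1²) ≈ 2.1.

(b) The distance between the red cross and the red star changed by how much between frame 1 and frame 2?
-0.3

Distance in frame 1: 2.7. Distance in frame 2: 2.4.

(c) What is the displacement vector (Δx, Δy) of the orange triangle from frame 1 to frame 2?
(0.5, 0.1)

The orange triangle was at (3.6, 8.1) in frame 1 and (4.1, 8.2) in frame 2.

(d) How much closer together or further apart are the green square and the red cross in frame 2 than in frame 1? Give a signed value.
-2.5

Distance in frame 1: 6.1. Distance in frame 2: 3.6.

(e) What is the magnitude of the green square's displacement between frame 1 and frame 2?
3.9

The green square moved from (6.7, 9.4) to (2.9, 8.6), a distance of √(3.8² + 0.8²) ≈ 3.9.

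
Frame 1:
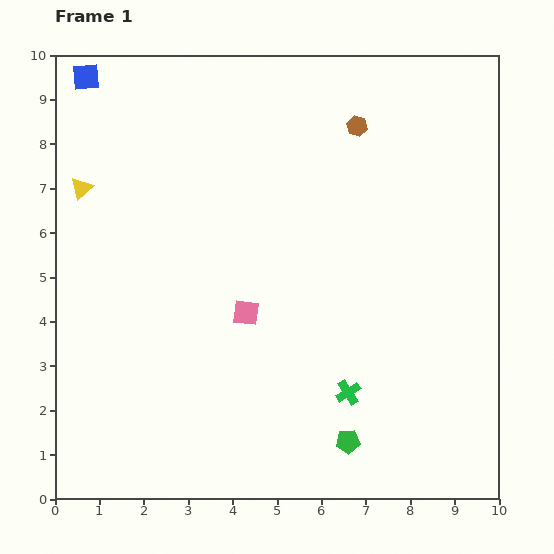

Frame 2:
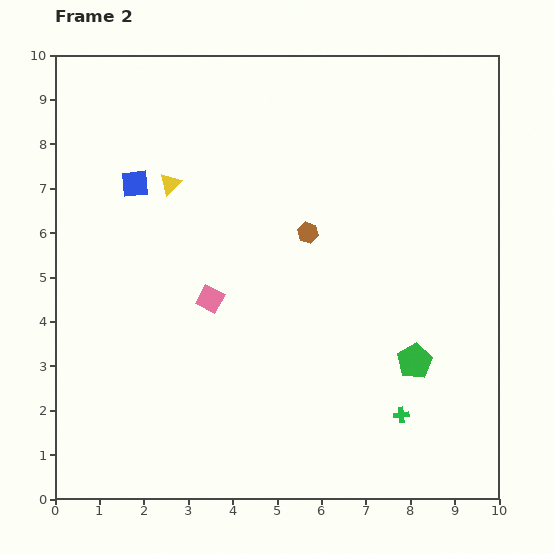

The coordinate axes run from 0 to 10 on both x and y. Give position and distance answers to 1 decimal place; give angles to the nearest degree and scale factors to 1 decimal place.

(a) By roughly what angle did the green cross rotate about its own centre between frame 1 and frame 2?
26° clockwise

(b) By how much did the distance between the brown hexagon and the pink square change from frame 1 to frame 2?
-2.2

Distance in frame 1: 4.9. Distance in frame 2: 2.7.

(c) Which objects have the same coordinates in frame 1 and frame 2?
none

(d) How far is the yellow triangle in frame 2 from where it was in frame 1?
2.0

The yellow triangle moved from (0.6, 7.0) to (2.6, 7.1), a distance of √(2.0² + 0.1²) ≈ 2.0.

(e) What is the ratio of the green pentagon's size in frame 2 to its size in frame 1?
1.5×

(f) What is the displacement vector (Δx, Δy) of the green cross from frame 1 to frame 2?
(1.2, -0.5)

The green cross was at (6.6, 2.4) in frame 1 and (7.8, 1.9) in frame 2.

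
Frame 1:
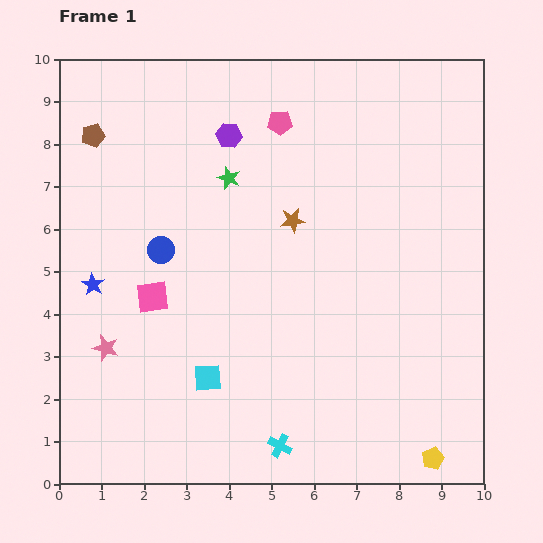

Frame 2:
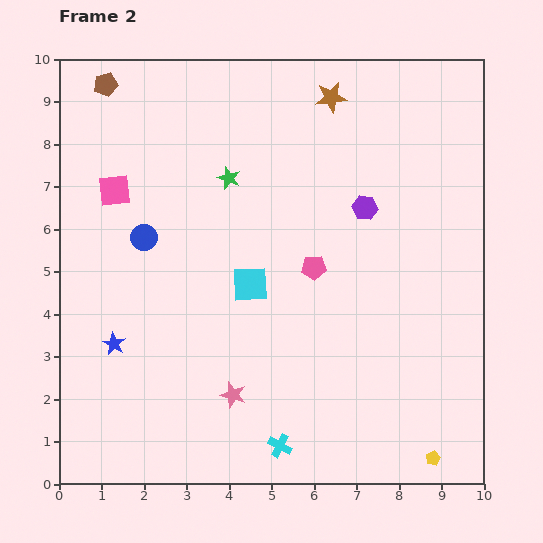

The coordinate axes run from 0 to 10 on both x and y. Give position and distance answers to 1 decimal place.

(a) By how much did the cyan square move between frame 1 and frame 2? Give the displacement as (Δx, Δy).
(1.0, 2.2)

The cyan square was at (3.5, 2.5) in frame 1 and (4.5, 4.7) in frame 2.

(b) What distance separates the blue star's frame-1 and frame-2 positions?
1.5

The blue star moved from (0.8, 4.7) to (1.3, 3.3), a distance of √(0.5² + 1.4²) ≈ 1.5.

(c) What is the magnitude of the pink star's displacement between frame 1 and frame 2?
3.2

The pink star moved from (1.1, 3.2) to (4.1, 2.1), a distance of √(3.0² + 1.1²) ≈ 3.2.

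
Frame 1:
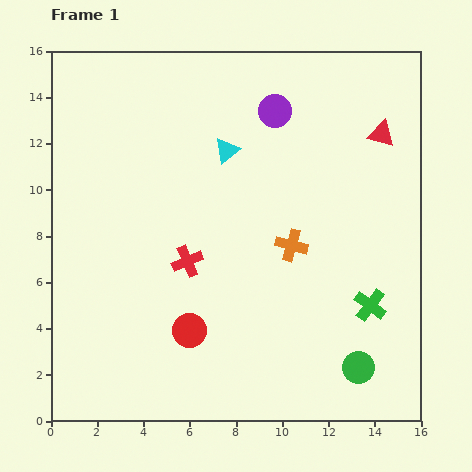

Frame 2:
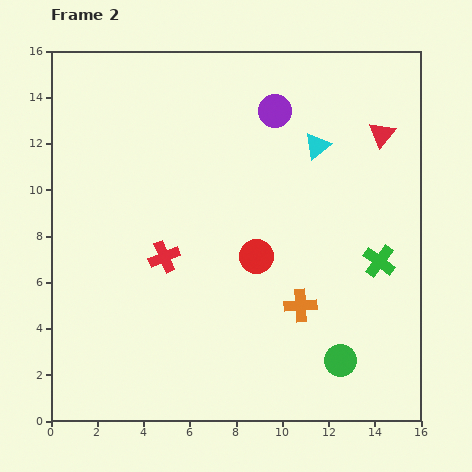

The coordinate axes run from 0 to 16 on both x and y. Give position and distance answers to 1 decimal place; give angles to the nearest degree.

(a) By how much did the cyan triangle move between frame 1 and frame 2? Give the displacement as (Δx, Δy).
(3.9, 0.2)

The cyan triangle was at (7.6, 11.7) in frame 1 and (11.5, 11.9) in frame 2.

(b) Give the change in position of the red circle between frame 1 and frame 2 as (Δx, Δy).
(2.9, 3.2)

The red circle was at (6.0, 3.9) in frame 1 and (8.9, 7.1) in frame 2.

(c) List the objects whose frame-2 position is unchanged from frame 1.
the purple circle, the red triangle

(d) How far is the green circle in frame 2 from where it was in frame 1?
0.9

The green circle moved from (13.3, 2.3) to (12.5, 2.6), a distance of √(0.8² + 0.3²) ≈ 0.9.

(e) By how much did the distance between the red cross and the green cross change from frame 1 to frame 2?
+1.2

Distance in frame 1: 8.1. Distance in frame 2: 9.3.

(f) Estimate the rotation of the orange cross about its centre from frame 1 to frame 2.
19° counter-clockwise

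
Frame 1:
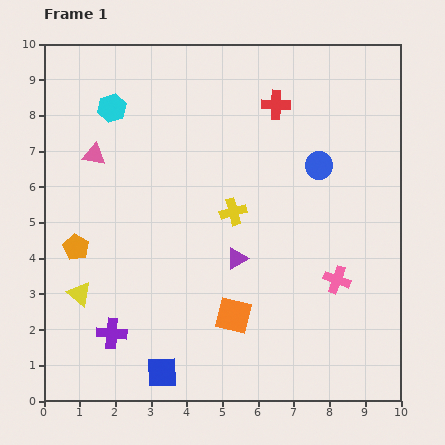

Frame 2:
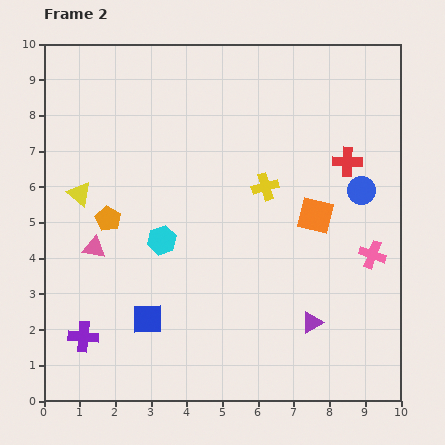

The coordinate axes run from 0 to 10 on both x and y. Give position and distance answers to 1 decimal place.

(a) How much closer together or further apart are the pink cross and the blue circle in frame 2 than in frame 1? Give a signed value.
-1.4

Distance in frame 1: 3.2. Distance in frame 2: 1.8.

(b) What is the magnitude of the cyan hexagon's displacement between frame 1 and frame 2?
4.0

The cyan hexagon moved from (1.9, 8.2) to (3.3, 4.5), a distance of √(1.4² + 3.7²) ≈ 4.0.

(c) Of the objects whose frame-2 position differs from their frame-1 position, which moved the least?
the purple cross

(moved 0.8)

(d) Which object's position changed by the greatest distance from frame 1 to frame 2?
the cyan hexagon

(moved 4.0; next 3.6)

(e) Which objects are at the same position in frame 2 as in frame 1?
none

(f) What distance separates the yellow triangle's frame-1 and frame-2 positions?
2.8

The yellow triangle moved from (1.0, 3.0) to (1.0, 5.8), a distance of √(0.0² + 2.8²) ≈ 2.8.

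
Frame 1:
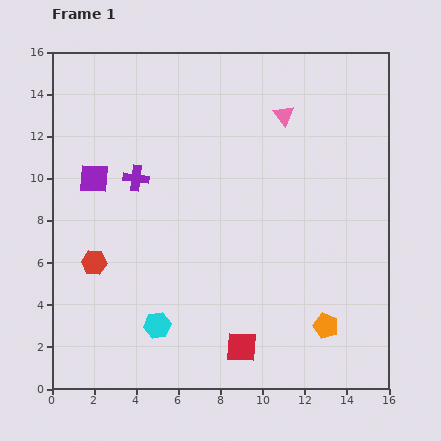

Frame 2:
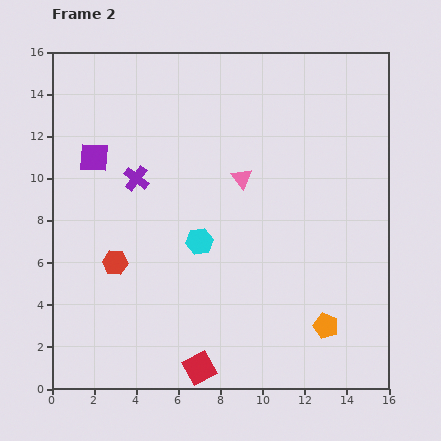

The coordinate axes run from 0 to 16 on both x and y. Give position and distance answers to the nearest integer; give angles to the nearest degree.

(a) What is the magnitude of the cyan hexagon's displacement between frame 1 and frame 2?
4

The cyan hexagon moved from (5, 3) to (7, 7), a distance of √(2² + 4²) ≈ 4.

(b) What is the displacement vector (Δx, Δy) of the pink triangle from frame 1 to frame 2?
(-2, -3)

The pink triangle was at (11, 13) in frame 1 and (9, 10) in frame 2.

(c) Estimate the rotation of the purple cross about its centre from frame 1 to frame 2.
30° clockwise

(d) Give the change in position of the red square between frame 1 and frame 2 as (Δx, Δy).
(-2, -1)

The red square was at (9, 2) in frame 1 and (7, 1) in frame 2.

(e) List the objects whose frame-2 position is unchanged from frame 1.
the orange pentagon, the purple cross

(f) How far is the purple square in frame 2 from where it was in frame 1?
1

The purple square moved from (2, 10) to (2, 11), a distance of √(0² + 1²) ≈ 1.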